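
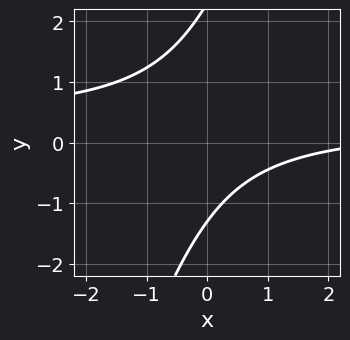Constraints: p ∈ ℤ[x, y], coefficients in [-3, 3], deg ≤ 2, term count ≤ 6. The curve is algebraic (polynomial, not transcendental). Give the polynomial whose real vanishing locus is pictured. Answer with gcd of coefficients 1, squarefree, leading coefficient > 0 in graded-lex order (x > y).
3*x*y - y^2 - x + y + 3

1. The degree is 2 — a generic line meets the curve in up to 2 points.
2. Checking where it meets the axes: no x-intercept at any integer in the box.
3. Matching integer coefficients to the picture gives p.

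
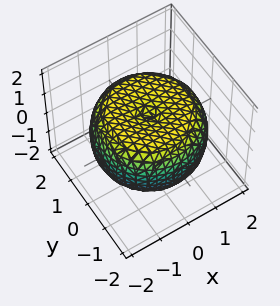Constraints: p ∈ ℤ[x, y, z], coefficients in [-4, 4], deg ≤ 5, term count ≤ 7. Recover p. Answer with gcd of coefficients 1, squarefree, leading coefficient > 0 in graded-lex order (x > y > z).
x^4 + 2*x^2*y^2 + y^4 - 2*x^2 - 2*y^2 + 3*z^2 - 3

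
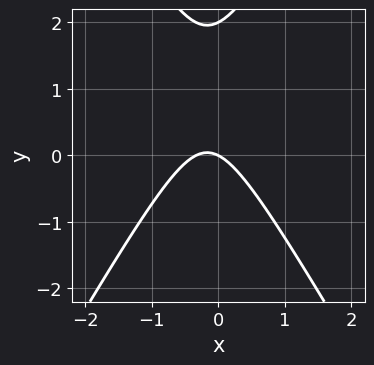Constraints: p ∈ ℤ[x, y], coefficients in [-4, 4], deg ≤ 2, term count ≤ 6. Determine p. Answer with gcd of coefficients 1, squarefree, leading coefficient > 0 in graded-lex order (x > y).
deg p = 2. The shape is more complex than any degree-1 curve.
Against the integer gridlines: among the integer gridlines, it crosses the y-axis at y ∈ {0, 2}; it crosses the x-axis at the gridline x = 0.
Assembling these constraints gives the stated polynomial.

3*x^2 - y^2 + x + 2*y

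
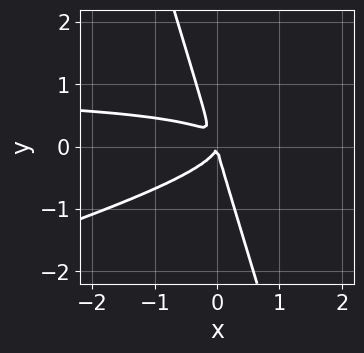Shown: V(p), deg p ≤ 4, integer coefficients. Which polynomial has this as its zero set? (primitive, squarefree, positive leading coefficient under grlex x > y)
First, deg p = 3. The shape is more complex than any degree-2 curve.
Next, from the visible intercepts: one y-axis crossing is at y = 0; it crosses the x-axis at the gridline x = 0.
Finally, these observations pin down the coefficients.

x^2*y - 3*x*y^2 - y^3 - x^2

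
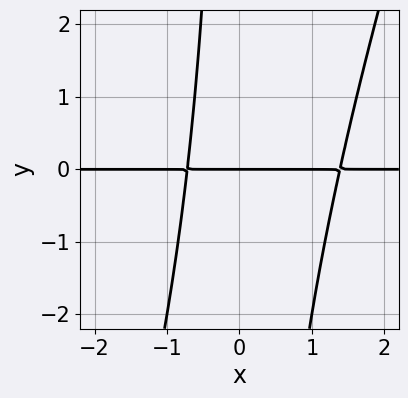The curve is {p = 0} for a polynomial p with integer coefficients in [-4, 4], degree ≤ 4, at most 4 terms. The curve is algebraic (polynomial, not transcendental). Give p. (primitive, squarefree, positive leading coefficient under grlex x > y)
1. The degree is 3 — no degree-2 curve has this shape.
2. Observable constraints: one y-axis crossing is at y = 0; every point of the x-axis in the box is on the curve.
3. These observations pin down the coefficients.

3*x^2*y - x*y^2 - 2*x*y - 3*y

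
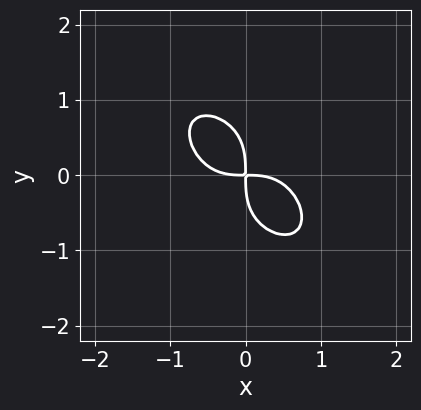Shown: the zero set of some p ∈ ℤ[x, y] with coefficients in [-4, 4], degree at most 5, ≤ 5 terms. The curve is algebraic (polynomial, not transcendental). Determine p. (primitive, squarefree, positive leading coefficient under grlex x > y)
The degree is 4 — a generic line meets the curve in up to 4 points.
Putting this together gives p.

3*x^4 + x^3*y + 2*x^2*y^2 + 2*y^4 + 3*x*y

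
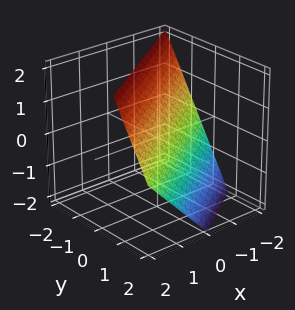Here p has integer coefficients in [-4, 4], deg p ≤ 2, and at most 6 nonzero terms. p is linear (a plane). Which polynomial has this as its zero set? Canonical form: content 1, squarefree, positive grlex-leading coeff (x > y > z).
2*x - 3*y - 2*z + 2

First, the degree is 1 — every cross-section is a straight line — this is a plane.
Then, from the axis intercepts and sections: it crosses the x-axis at the gridline x = -1; it crosses the z-axis at the gridline z = 1.
Finally, the integer polynomial consistent with all of this is the stated p.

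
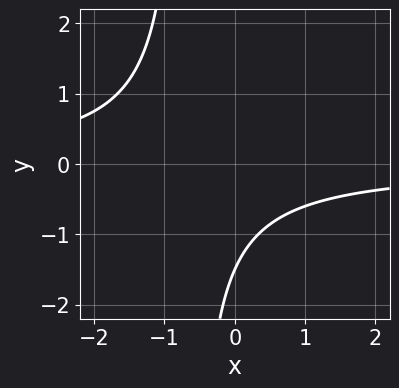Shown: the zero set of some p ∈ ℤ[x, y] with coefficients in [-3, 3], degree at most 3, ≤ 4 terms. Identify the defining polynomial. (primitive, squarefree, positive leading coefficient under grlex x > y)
1. deg p = 2.
2. Checking where it meets the axes: no x-intercept at any integer in the box.
3. Putting this together gives p.

3*x*y + 2*y + 3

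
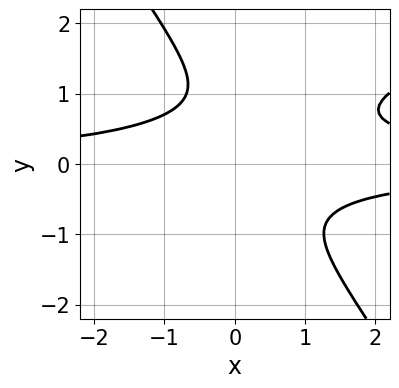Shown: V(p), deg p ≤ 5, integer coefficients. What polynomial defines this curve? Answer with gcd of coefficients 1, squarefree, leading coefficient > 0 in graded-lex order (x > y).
2*x^2*y^2 - 3*x*y^3 - 3*y^4 + 2*y^3 - 2

(a) deg p = 4. No degree-3 curve has this shape.
(b) Checking where it meets the axes: no x-intercept at any integer in the box; the curve avoids every integer y-axis point in the box.
(c) The integer polynomial consistent with all of this is the stated p.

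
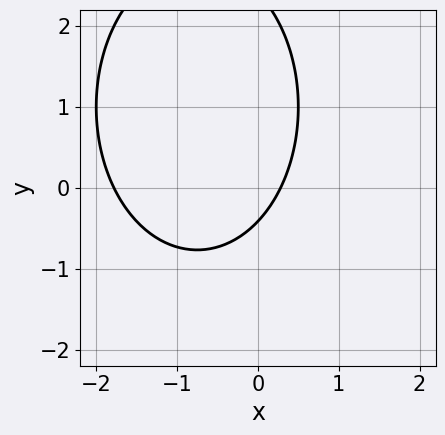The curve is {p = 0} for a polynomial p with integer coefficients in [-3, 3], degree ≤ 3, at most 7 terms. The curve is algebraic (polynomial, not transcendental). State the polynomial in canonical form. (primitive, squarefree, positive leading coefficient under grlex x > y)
2*x^2 + y^2 + 3*x - 2*y - 1

(a) The degree is 2 — the shape is more complex than any degree-1 curve.
(b) Matching integer coefficients to the picture gives p.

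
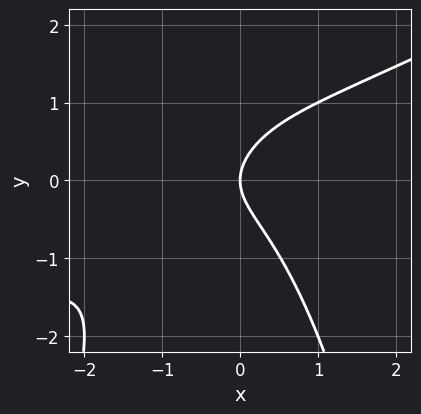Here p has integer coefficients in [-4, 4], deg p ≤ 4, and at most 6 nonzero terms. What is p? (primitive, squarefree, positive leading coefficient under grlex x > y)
1. deg p = 3.
2. Against the integer gridlines: it crosses the x-axis at the gridline x = 0; it meets the y-axis at y = 0 (among the integer gridlines).
3. Matching integer coefficients to the picture gives p.

x^3 - 2*x^2*y + x^2 - 2*y^2 + 2*x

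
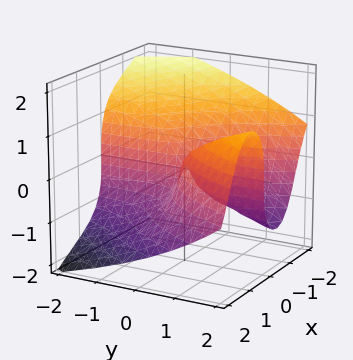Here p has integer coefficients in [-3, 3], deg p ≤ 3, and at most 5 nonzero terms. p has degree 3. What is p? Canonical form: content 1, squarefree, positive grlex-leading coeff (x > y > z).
(a) Degree: a generic line meets the surface in up to 3 points, so deg p = 3.
(b) From the axis intercepts and sections: it meets the x-axis at x = 0 (among the integer gridlines); it crosses the z-axis at the gridline z = 0; the visible y-axis segment lies entirely on the surface.
(c) Fitting integer coefficients to these (and the overall shape) gives p.

2*x^3 + 2*x^2*z + z^3 - 3*x*y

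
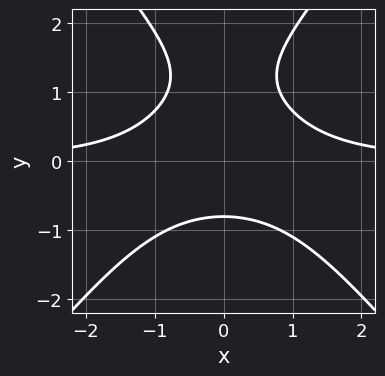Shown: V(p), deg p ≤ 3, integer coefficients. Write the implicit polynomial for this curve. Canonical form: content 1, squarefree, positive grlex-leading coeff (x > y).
First, deg p = 3.
Next, symmetries: it's symmetric under x → −x, forcing even powers of x.
Then, checking where it meets the axes: no x-intercept at any integer in the box.
Finally, together with the visible shape, these determine p as stated.

3*x^2*y - 2*y^3 + 3*y^2 - 3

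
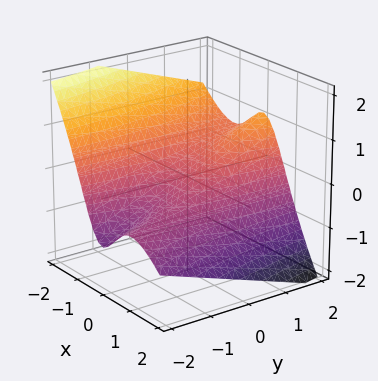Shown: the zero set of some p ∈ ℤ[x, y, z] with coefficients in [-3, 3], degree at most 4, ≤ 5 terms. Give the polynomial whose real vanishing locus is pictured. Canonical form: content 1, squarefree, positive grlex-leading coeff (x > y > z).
2*x^3 + x^2*y + 2*x^2*z - y + 2*z

First, degree: no degree-2 surface has this shape, so deg p = 3.
Then, from the visible intercepts: one y-axis crossing is at y = 0; one z-axis crossing is at z = 0.
Finally, assembling these constraints gives the stated polynomial.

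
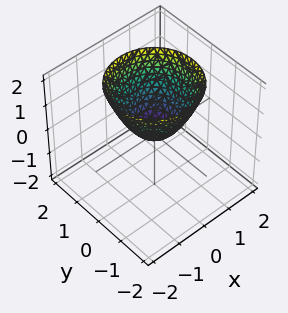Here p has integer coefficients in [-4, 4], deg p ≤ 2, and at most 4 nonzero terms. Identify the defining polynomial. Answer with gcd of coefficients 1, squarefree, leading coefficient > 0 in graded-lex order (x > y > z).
x^2 + y^2 - z

The degree is 2 — a single bowl opening along one axis; a quadric.
Symmetry: the surface is invariant under rotation about z: p = q(x² + y², z).
Reading off the gridlines: a circular section at z = 1 has radius exactly 1; one x-axis crossing is at x = 0.
Together with the visible shape, these determine p as stated.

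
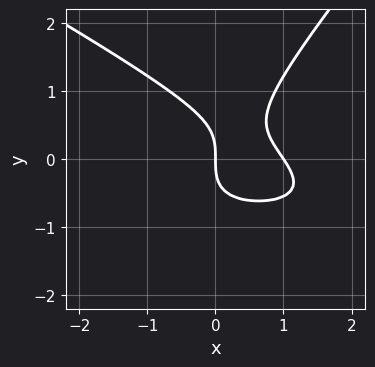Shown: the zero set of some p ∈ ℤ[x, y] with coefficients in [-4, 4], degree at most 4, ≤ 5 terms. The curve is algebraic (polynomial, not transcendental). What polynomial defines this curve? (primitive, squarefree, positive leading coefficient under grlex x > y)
(a) Degree: the shape is more complex than any degree-2 curve, so deg p = 3.
(b) From the visible intercepts: it meets the y-axis at y = 0 (among the integer gridlines); among the integer gridlines, it crosses the x-axis at x ∈ {0, 1}.
(c) The integer polynomial consistent with all of this is the stated p.

2*x^2*y + 2*x*y^2 - 3*y^3 + 3*x^2 - 3*x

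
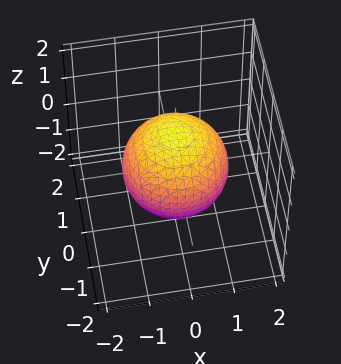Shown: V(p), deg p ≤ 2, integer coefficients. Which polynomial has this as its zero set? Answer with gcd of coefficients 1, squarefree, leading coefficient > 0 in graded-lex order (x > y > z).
(a) The degree is 2 — no degree-1 surface has this shape.
(b) By symmetry, the surface is invariant under rotation about z: p = q(x² + y², z).
(c) Observable constraints: a circular section at z = 1 has radius between 0 and 1.
(d) Matching integer coefficients to the picture gives p.

2*x^2 + 2*y^2 + 2*z^2 - 3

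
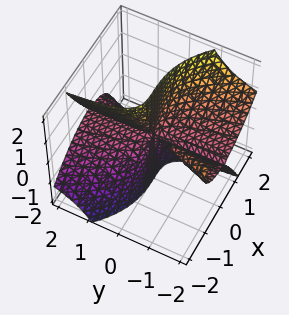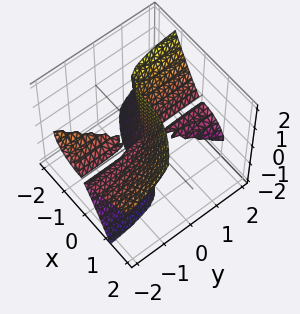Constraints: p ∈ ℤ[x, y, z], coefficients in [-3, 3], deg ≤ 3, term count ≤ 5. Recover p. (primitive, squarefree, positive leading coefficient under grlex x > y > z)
First, I count 3 distinct pieces.
Next, deg p = 3.
Then, reading off the gridlines: the visible z-axis segment lies entirely on the surface; the visible y-axis segment lies entirely on the surface; it meets the x-axis at x = 0 (among the integer gridlines).
Finally, fitting integer coefficients to these (and the overall shape) gives p.

2*x^3 + 3*x*y*z + 2*y*z^2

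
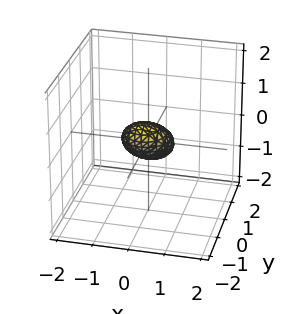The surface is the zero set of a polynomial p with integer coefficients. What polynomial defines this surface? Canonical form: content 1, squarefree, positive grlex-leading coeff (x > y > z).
2*x^2 + 2*y^2 + 3*y*z + 3*z^2 - 1

First, the degree is 2 — no degree-1 surface has this shape.
Finally, putting this together gives p.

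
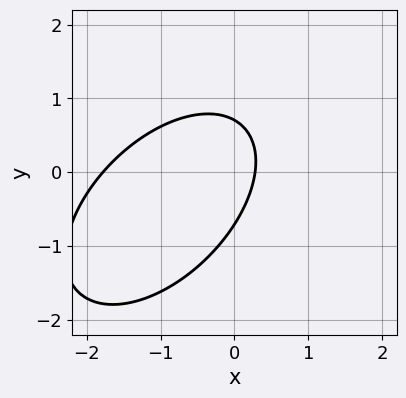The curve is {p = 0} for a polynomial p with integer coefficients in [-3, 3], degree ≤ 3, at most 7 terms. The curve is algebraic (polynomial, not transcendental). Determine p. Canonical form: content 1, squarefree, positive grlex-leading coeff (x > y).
2*x^2 - 2*x*y + 2*y^2 + 3*x - 1

First, deg p = 2. The shape is more complex than any degree-1 curve.
Finally, the integer polynomial consistent with all of this is the stated p.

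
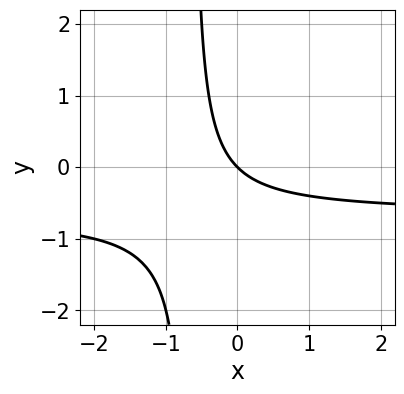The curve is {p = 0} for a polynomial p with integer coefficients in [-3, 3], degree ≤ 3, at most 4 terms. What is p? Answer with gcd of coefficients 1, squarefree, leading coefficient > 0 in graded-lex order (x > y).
First, the degree is 2 — a generic line meets the curve in up to 2 points.
Next, against the integer gridlines: it crosses the x-axis at the gridline x = 0; it crosses the y-axis at the gridline y = 0.
Finally, together with the visible shape, these determine p as stated.

3*x*y + 2*x + 2*y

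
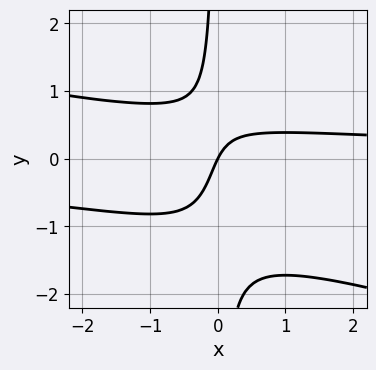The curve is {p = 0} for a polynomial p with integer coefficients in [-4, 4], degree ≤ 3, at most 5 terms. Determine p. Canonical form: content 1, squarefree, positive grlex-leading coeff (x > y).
First, the degree is 3 — a generic line meets the curve in up to 3 points.
Then, from the axis intercepts and sections: it crosses the y-axis at the gridline y = 0; it meets the x-axis at x = 0 (among the integer gridlines).
Finally, matching integer coefficients to the picture gives p.

x^2*y + 3*x*y^2 + 2*x*y - 2*x + y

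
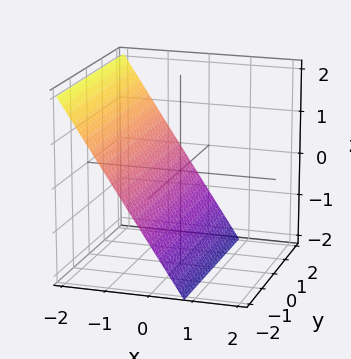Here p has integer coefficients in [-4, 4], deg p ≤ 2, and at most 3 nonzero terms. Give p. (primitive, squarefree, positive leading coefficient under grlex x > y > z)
3*x + 2*z + 2

(a) Degree: the surface is flat (a plane), so deg p = 1.
(b) Checking where it meets the axes: it misses every integer gridline on the y-axis; it crosses the z-axis at the gridline z = -1.
(c) The integer polynomial consistent with all of this is the stated p.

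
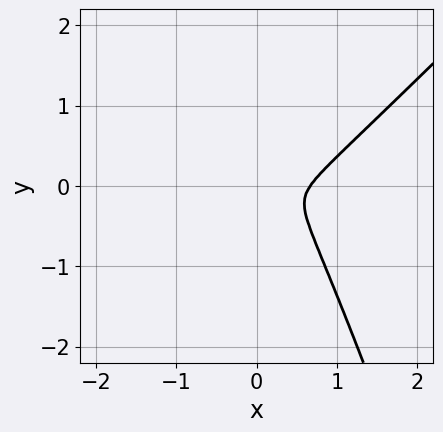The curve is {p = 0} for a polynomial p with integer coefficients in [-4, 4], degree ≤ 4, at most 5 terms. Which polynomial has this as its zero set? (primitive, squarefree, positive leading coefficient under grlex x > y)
deg p = 3. No degree-2 curve has this shape.
Matching integer coefficients to the picture gives p.

3*x^3 - 2*x^2*y - x*y^2 - 2*x^2 - y^2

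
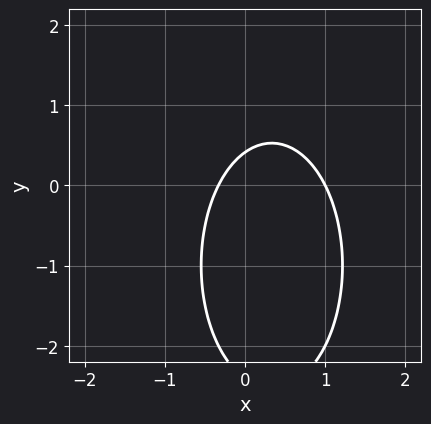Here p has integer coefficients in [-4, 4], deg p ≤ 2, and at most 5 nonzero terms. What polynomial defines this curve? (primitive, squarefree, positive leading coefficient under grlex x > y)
1. Degree: the shape is more complex than any degree-1 curve, so deg p = 2.
2. From the visible intercepts: it meets the x-axis at x = 1 (among the integer gridlines).
3. Assembling these constraints gives the stated polynomial.

3*x^2 + y^2 - 2*x + 2*y - 1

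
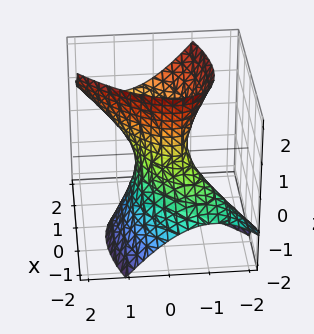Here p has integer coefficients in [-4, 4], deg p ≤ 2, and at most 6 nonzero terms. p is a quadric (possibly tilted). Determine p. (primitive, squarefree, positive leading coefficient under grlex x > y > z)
First, the degree is 2 — the shape is more complex than any degree-1 surface.
Next, from the axis intercepts and sections: the surface avoids every integer z-axis point in the box.
Finally, matching integer coefficients to the picture gives p.

2*x^2 - 3*x*y - 3*x*z + 3*y^2 - z^2 - 1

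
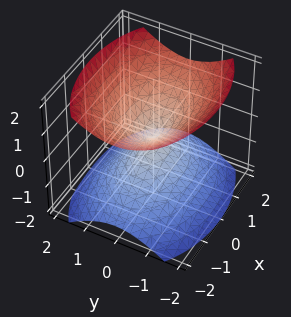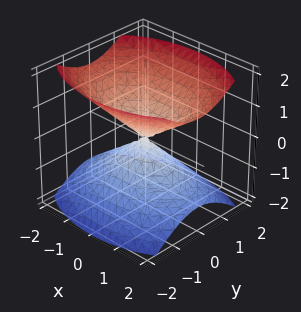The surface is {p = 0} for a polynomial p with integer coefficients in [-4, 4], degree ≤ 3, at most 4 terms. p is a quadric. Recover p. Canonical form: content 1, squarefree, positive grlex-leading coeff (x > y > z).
x^2 + 2*y^2 - 2*z^2

First, the picture has 2 separate pieces.
Next, deg p = 2.
Then, symmetries: it's symmetric under z → −z, forcing even powers of z; mirror symmetry x ↦ −x ⇒ only even powers of x; the y ↦ −y reflection is a symmetry, so y appears only in even powers.
Then, against the integer gridlines: one z-axis crossing is at z = 0; one x-axis crossing is at x = 0; one y-axis crossing is at y = 0.
Finally, fitting integer coefficients to these (and the overall shape) gives p.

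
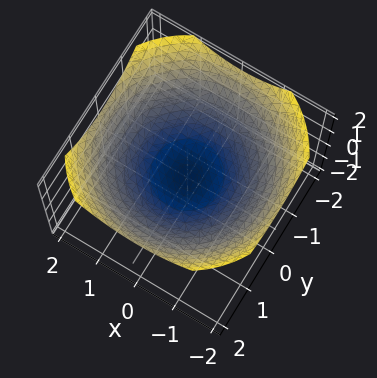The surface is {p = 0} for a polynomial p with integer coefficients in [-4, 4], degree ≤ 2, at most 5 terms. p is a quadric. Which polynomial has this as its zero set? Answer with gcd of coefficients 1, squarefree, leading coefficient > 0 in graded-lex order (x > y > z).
x^2 + y^2 - 3*z

First, deg p = 2.
Then, by symmetry, the surface is invariant under rotation about z: p = q(x² + y², z).
Then, checking where it meets the axes: it crosses the x-axis at the gridline x = 0; a circular section at z = 1 has radius between 1 and 2; one y-axis crossing is at y = 0.
Finally, fitting integer coefficients to these (and the overall shape) gives p.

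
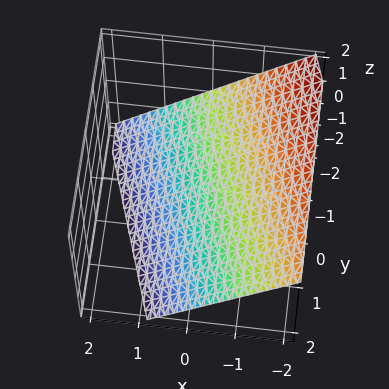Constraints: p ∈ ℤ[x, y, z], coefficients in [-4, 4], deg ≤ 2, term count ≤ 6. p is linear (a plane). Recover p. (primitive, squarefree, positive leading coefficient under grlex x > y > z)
The degree is 1 — the surface is flat (a plane).
From the axis intercepts and sections: it meets the y-axis at y = -2 (among the integer gridlines).
Together with the visible shape, these determine p as stated.

3*x + y + 3*z + 2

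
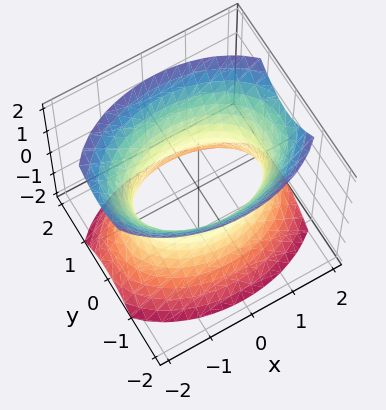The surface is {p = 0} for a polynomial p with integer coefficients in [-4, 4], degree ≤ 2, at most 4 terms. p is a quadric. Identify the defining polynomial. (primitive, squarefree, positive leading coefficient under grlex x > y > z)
x^2 + 2*y^2 - z^2 - 2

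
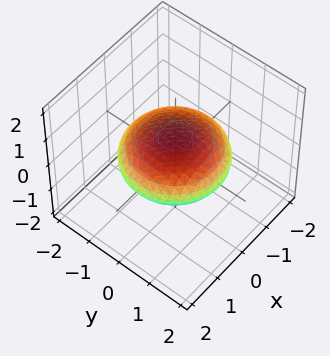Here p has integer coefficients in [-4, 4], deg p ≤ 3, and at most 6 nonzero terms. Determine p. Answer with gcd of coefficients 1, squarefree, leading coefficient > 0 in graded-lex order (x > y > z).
The degree is 2 — a generic line meets the surface in up to 2 points.
By symmetry, the z-axis is an axis of rotation, so x and y enter only as x² + y².
Checking where it meets the axes: a circular section at z = 0 has radius between 1 and 2.
These observations pin down the coefficients.

x^2 + y^2 + 3*z^2 - 2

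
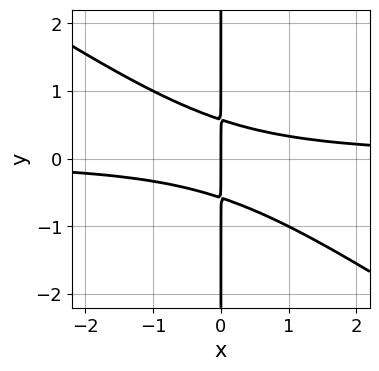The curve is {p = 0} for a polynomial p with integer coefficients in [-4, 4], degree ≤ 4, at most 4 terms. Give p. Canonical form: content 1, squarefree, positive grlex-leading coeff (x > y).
First, degree: a generic line meets the curve in up to 3 points, so deg p = 3.
Then, observable constraints: the visible y-axis segment lies entirely on the curve; it crosses the x-axis at the gridline x = 0.
Finally, solving for integer coefficients yields p as stated.

2*x^2*y + 3*x*y^2 - x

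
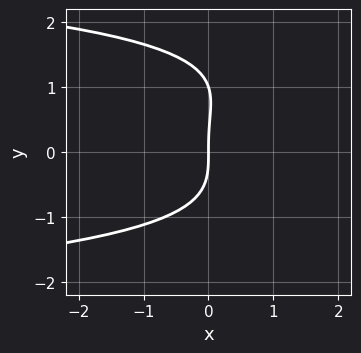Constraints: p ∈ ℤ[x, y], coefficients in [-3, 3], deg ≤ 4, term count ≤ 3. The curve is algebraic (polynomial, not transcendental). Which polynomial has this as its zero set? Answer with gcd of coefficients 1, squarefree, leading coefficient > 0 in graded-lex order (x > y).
y^4 - y^3 + 3*x

The degree is 4 — the shape is more complex than any degree-3 curve.
Observable constraints: among the integer gridlines, it crosses the y-axis at y ∈ {0, 1}; one x-axis crossing is at x = 0.
Fitting integer coefficients to these (and the overall shape) gives p.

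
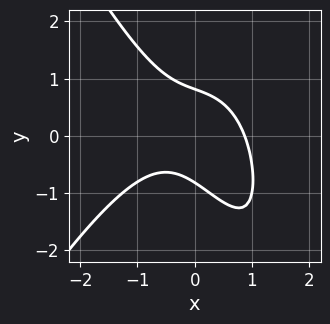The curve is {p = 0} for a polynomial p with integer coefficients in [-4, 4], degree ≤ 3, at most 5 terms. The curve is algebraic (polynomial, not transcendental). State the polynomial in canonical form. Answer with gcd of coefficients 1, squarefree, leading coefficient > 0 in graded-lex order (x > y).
3*x^3 - x*y^2 + 3*x*y + 3*y^2 - 2

First, degree: the shape is more complex than any degree-2 curve, so deg p = 3.
Finally, the integer polynomial consistent with all of this is the stated p.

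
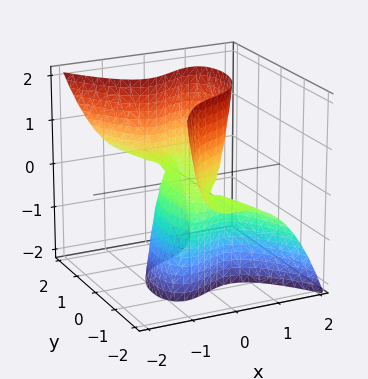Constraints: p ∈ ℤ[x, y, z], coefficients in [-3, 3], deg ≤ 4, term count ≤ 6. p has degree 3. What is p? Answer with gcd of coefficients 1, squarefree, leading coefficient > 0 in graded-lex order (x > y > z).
(a) deg p = 3. No degree-2 surface has this shape.
(b) From the axis intercepts and sections: one x-axis crossing is at x = 0; it meets the z-axis at z = 0 (among the integer gridlines); every point of the y-axis in the box is on the surface.
(c) These observations pin down the coefficients.

2*x^3 - x*y*z + y^2*z - z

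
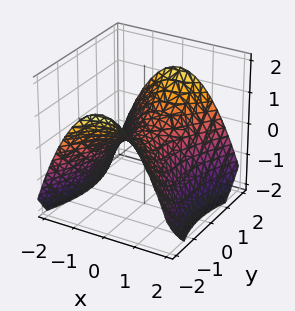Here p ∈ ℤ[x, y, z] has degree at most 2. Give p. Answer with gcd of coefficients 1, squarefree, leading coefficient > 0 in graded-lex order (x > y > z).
Degree: a hyperbolic paraboloid; a quadric, so deg p = 2.
Symmetries: the x ↦ −x reflection is a symmetry, so x appears only in even powers; mirror symmetry y ↦ −y ⇒ only even powers of y.
Reading off the gridlines: one x-axis crossing is at x = 0; one y-axis crossing is at y = 0; one z-axis crossing is at z = 0.
These observations pin down the coefficients.

2*x^2 - y^2 + 3*z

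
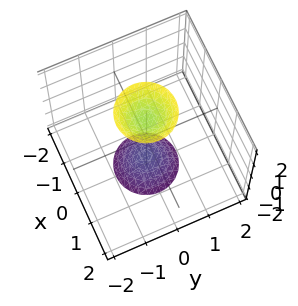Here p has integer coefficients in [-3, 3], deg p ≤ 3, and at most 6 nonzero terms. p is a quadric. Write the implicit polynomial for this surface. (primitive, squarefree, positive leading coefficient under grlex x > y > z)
(a) The picture has 2 separate pieces. They look like related sheets of one shape, so recover p as a whole.
(b) The degree is 2 — two sheets facing apart; a quadric.
(c) Symmetries: the z ↦ −z reflection is a symmetry, so z appears only in even powers; the z-axis is an axis of rotation, so x and y enter only as x² + y².
(d) From the visible intercepts: the surface avoids every integer x-axis point in the box; no y-intercept at any integer in the box.
(e) Putting this together gives p.

3*x^2 + 3*y^2 - z^2 + 2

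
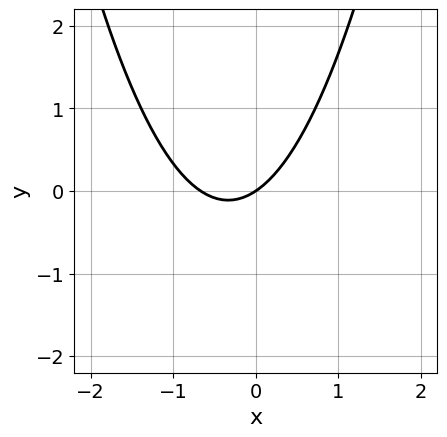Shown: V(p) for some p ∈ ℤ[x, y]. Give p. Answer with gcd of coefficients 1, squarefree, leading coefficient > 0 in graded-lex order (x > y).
3*x^2 + 2*x - 3*y

(a) Degree: no degree-1 curve has this shape, so deg p = 2.
(b) Checking where it meets the axes: one x-axis crossing is at x = 0; it crosses the y-axis at the gridline y = 0.
(c) Fitting integer coefficients to these (and the overall shape) gives p.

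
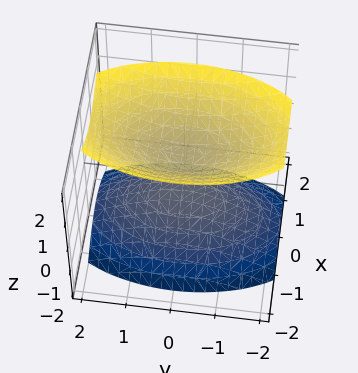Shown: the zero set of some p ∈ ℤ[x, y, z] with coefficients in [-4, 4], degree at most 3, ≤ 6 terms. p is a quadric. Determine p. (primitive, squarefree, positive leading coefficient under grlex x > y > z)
3*x^2 + y^2 - 2*z^2 + 1

(a) The picture has 2 separate pieces.
(b) The degree is 2 — two sheets facing apart; a quadric.
(c) Symmetries: the x ↦ −x reflection is a symmetry, so x appears only in even powers; it's symmetric under y → −y, forcing even powers of y; the z ↦ −z reflection is a symmetry, so z appears only in even powers.
(d) Checking where it meets the axes: no y-intercept at any integer in the box; it misses every integer gridline on the x-axis.
(e) Fitting integer coefficients to these (and the overall shape) gives p.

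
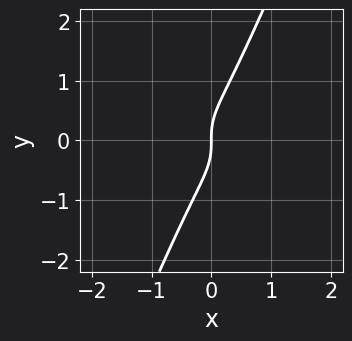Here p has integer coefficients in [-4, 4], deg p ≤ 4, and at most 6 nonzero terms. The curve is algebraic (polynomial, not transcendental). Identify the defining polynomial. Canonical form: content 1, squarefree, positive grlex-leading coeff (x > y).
2*x^3 + 2*x*y^2 - y^3 + x

(a) The degree is 3 — a generic line meets the curve in up to 3 points.
(b) Against the integer gridlines: it meets the x-axis at x = 0 (among the integer gridlines); one y-axis crossing is at y = 0.
(c) Assembling these constraints gives the stated polynomial.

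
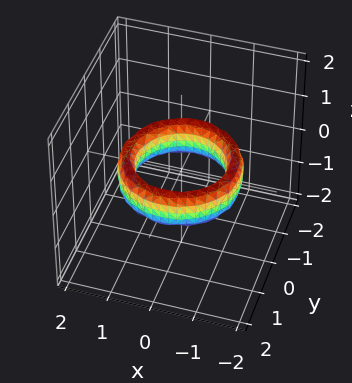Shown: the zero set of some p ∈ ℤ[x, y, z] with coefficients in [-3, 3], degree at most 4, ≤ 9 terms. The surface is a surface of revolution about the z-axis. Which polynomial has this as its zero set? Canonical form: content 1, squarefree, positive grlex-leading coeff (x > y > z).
x^4 + 2*x^2*y^2 + y^4 - 3*x^2 - 3*y^2 + z^2 + 2

1. The degree is 4 — no degree-3 surface has this shape.
2. By symmetry, every cross-section ⟂ z is a circle, so x, y appear only via x² + y².
3. Reading off the gridlines: a circular section at z = 0 has radius exactly 1; the surface avoids every integer z-axis point in the box; the x-axis gridline crossings are at x ∈ {-1, 1}; among the integer gridlines, it crosses the y-axis at y ∈ {-1, 1}.
4. Together with the visible shape, these determine p as stated.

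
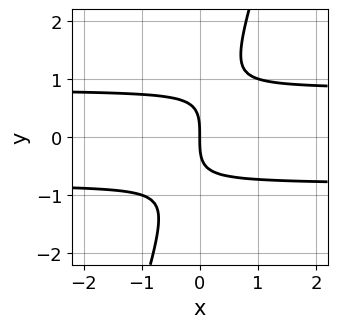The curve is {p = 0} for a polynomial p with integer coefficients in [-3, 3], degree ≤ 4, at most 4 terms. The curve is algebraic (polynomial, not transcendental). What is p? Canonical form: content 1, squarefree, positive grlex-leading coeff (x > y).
1. Degree: a generic line meets the curve in up to 3 points, so deg p = 3.
2. From the axis intercepts and sections: it meets the y-axis at y = 0 (among the integer gridlines); one x-axis crossing is at x = 0.
3. The integer polynomial consistent with all of this is the stated p.

3*x*y^2 - y^3 - 2*x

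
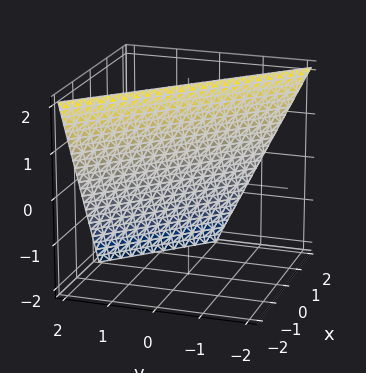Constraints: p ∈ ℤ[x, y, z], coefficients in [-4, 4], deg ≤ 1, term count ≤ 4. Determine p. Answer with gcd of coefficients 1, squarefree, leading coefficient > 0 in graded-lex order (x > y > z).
2*x + 2*y + z - 2

(a) Degree: every cross-section is a straight line — this is a plane, so deg p = 1.
(b) From the visible intercepts: one z-axis crossing is at z = 2; it meets the x-axis at x = 1 (among the integer gridlines).
(c) These observations pin down the coefficients.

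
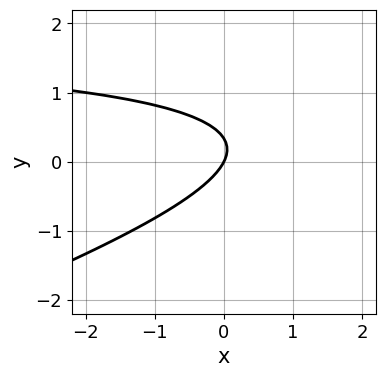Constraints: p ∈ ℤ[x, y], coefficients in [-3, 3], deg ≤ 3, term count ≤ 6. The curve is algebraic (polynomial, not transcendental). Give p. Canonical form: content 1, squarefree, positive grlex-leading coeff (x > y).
x*y - 3*y^2 - 2*x + y

First, deg p = 2. A generic line meets the curve in up to 2 points.
Then, against the integer gridlines: one y-axis crossing is at y = 0; it crosses the x-axis at the gridline x = 0.
Finally, assembling these constraints gives the stated polynomial.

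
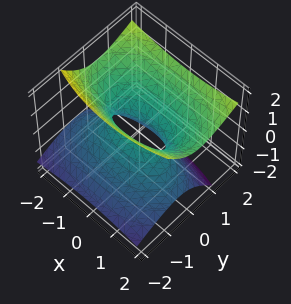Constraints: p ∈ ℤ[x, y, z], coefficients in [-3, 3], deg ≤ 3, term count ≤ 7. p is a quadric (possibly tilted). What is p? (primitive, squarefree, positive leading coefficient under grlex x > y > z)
1. Degree: a generic line meets the surface in up to 2 points, so deg p = 2.
2. Reading off the gridlines: the surface avoids every integer z-axis point in the box; the x-axis gridline crossings are at x ∈ {-1, 1}.
3. The integer polynomial consistent with all of this is the stated p.

x^2 + 3*y^2 - 3*y*z - 3*z^2 - 1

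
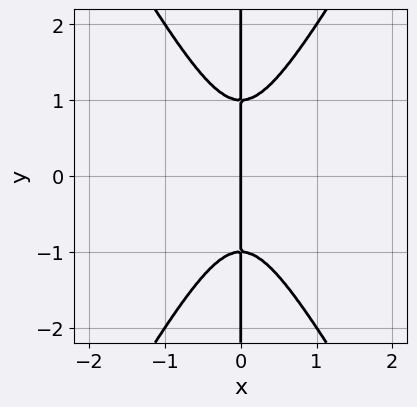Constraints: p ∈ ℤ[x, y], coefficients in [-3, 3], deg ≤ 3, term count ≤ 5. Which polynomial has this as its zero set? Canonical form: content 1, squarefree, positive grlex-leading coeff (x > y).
(a) The degree is 3 — no degree-2 curve has this shape.
(b) Symmetries: it's symmetric under y → −y, forcing even powers of y.
(c) Checking where it meets the axes: it crosses the x-axis at the gridline x = 0; every point of the y-axis in the box is on the curve.
(d) Fitting integer coefficients to these (and the overall shape) gives p.

3*x^3 - x*y^2 + x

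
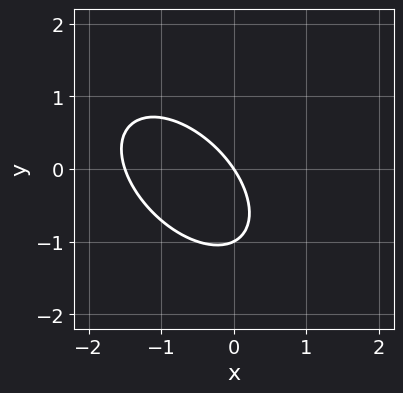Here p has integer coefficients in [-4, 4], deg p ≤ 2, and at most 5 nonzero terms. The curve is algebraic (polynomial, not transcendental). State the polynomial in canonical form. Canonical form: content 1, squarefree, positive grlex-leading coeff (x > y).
First, the degree is 2 — a generic line meets the curve in up to 2 points.
Then, from the visible intercepts: among the integer gridlines, it crosses the y-axis at y ∈ {-1, 0}; it crosses the x-axis at the gridline x = 0.
Finally, together with the visible shape, these determine p as stated.

2*x^2 + 2*x*y + 2*y^2 + 3*x + 2*y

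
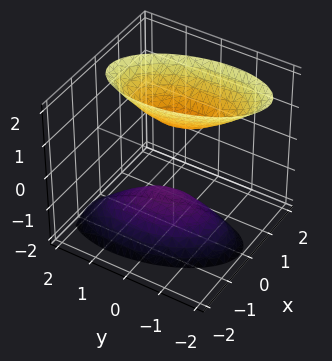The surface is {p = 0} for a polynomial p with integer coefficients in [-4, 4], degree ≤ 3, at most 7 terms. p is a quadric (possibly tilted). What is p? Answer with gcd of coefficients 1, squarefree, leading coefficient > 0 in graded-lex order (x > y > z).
3*x^2 + x*y - x*z + y^2 - z^2 + 1

I count 2 distinct pieces. They look like related sheets of one shape, so recover p as a whole.
deg p = 2. A generic line meets the surface in up to 2 points.
Reading off the gridlines: the z-axis gridline crossings are at z ∈ {-1, 1}; the surface avoids every integer x-axis point in the box.
These observations pin down the coefficients.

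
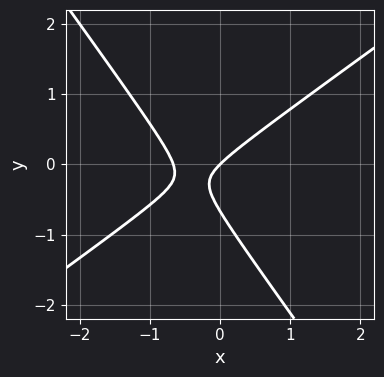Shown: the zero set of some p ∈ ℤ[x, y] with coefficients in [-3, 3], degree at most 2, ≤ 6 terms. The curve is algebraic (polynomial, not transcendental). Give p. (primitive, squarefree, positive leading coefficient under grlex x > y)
3*x^2 - 2*x*y - 3*y^2 + 2*x - 2*y

1. The degree is 2 — the shape is more complex than any degree-1 curve.
2. Observable constraints: it crosses the y-axis at the gridline y = 0; it crosses the x-axis at the gridline x = 0.
3. Together with the visible shape, these determine p as stated.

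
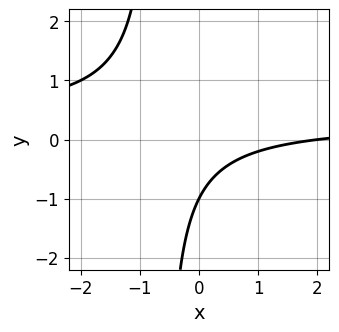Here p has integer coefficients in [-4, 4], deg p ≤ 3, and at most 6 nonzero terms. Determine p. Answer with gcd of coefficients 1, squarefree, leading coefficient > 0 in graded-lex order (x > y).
3*x*y - x + 2*y + 2

First, degree: a generic line meets the curve in up to 2 points, so deg p = 2.
Next, from the axis intercepts and sections: it crosses the x-axis at the gridline x = 2; one y-axis crossing is at y = -1.
Finally, these observations pin down the coefficients.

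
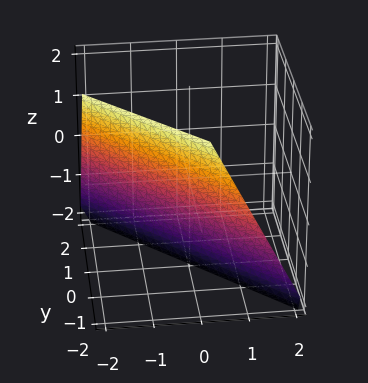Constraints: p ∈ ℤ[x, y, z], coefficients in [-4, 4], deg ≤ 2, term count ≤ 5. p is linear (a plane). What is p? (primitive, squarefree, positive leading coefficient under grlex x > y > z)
2*x + 2*y + z + 2

deg p = 1.
Checking where it meets the axes: one y-axis crossing is at y = -1; it crosses the x-axis at the gridline x = -1; it crosses the z-axis at the gridline z = -2.
The integer polynomial consistent with all of this is the stated p.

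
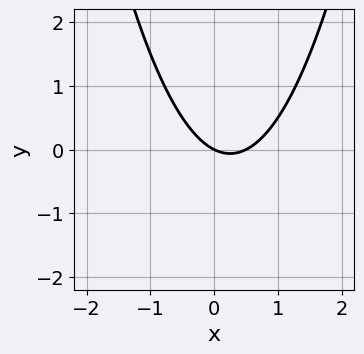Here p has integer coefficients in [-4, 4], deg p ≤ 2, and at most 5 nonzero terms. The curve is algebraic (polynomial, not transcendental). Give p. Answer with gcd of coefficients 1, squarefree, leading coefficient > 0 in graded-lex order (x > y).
Degree: no degree-1 curve has this shape, so deg p = 2.
Against the integer gridlines: it meets the x-axis at x = 0 (among the integer gridlines); it crosses the y-axis at the gridline y = 0.
Together with the visible shape, these determine p as stated.

2*x^2 - x - 2*y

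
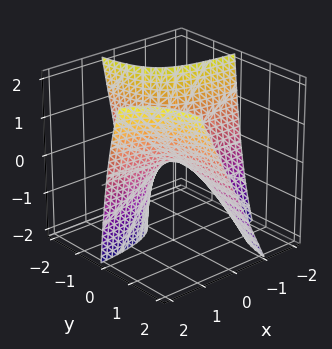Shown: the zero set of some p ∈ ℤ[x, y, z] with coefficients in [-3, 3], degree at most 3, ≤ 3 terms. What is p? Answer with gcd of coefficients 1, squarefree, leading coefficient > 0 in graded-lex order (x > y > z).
First, the degree is 2 — a generic line meets the surface in up to 2 points.
Then, reading off the gridlines: the visible x-axis segment lies entirely on the surface; one z-axis crossing is at z = 0; every point of the y-axis in the box is on the surface.
Finally, fitting integer coefficients to these (and the overall shape) gives p.

3*x*y - y*z - z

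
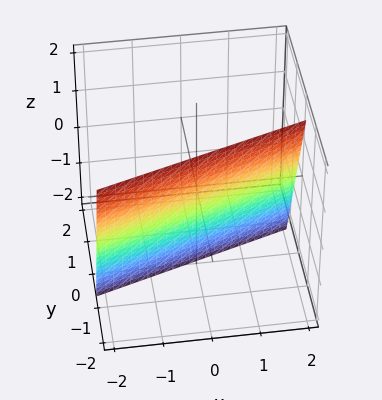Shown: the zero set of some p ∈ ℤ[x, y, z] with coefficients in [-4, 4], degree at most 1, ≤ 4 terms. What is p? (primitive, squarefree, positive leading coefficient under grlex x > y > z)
(a) deg p = 1.
(b) Observable constraints: it crosses the z-axis at the gridline z = -2; it crosses the x-axis at the gridline x = 2.
(c) Putting this together gives p.

x - 3*y - z - 2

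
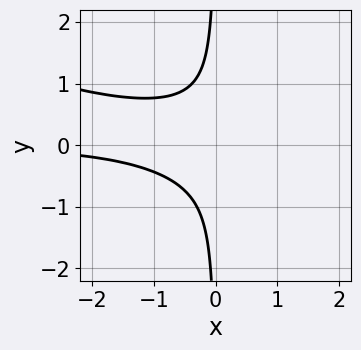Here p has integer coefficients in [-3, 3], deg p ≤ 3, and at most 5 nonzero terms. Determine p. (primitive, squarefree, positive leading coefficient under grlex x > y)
1. deg p = 3. No degree-2 curve has this shape.
2. From the visible intercepts: no y-intercept at any integer in the box; it misses every integer gridline on the x-axis.
3. Together with the visible shape, these determine p as stated.

x^2*y + 3*x*y^2 + 1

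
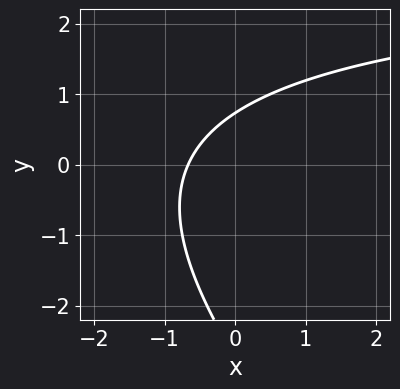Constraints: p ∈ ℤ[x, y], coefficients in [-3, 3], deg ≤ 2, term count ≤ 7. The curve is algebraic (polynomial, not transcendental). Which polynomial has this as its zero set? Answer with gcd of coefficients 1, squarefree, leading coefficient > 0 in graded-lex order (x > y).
x*y + y^2 - 3*x + 2*y - 2

Degree: a generic line meets the curve in up to 2 points, so deg p = 2.
Putting this together gives p.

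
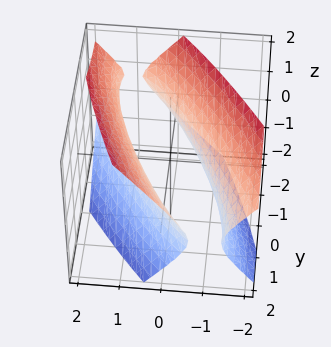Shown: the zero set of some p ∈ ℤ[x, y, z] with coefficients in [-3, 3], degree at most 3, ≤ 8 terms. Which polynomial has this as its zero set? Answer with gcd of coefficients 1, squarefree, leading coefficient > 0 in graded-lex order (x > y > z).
3*x^2 + 3*x*y + y^2 - y*z - 2*z^2 - 2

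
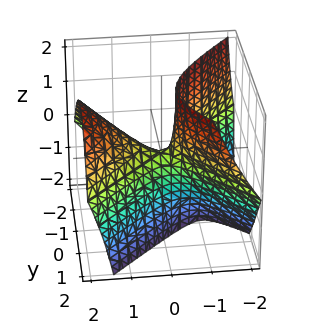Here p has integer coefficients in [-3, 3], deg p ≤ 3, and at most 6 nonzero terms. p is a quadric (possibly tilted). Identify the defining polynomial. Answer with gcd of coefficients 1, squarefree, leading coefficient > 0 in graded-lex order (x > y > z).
(a) Degree: no degree-1 surface has this shape, so deg p = 2.
(b) From the visible intercepts: it crosses the z-axis at the gridline z = 0; one y-axis crossing is at y = 0; one x-axis crossing is at x = 0.
(c) The integer polynomial consistent with all of this is the stated p.

2*x^2 - 2*x*z - 2*y^2 + y*z - z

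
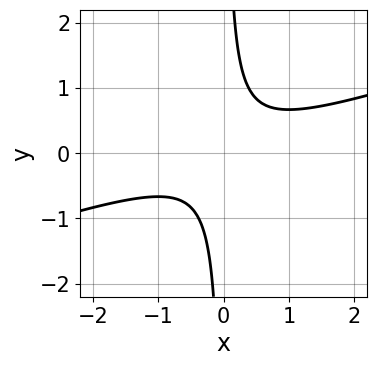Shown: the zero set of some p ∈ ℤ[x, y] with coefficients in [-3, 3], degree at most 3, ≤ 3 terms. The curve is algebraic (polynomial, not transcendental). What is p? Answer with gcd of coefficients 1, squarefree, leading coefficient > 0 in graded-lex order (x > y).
First, degree: a generic line meets the curve in up to 2 points, so deg p = 2.
Next, reading off the gridlines: it misses every integer gridline on the x-axis; it misses every integer gridline on the y-axis.
Finally, matching integer coefficients to the picture gives p.

x^2 - 3*x*y + 1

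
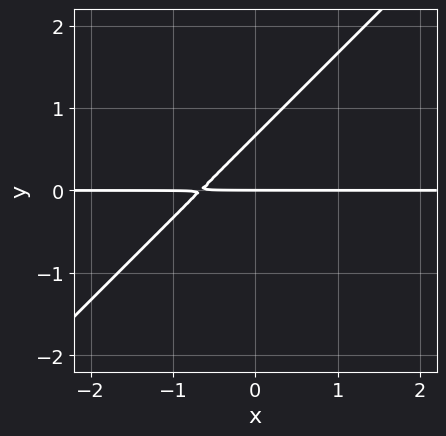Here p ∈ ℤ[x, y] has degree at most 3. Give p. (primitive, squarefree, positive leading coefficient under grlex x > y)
(a) Degree: the shape is more complex than any degree-1 curve, so deg p = 2.
(b) From the axis intercepts and sections: the visible x-axis segment lies entirely on the curve; one y-axis crossing is at y = 0.
(c) The integer polynomial consistent with all of this is the stated p.

3*x*y - 3*y^2 + 2*y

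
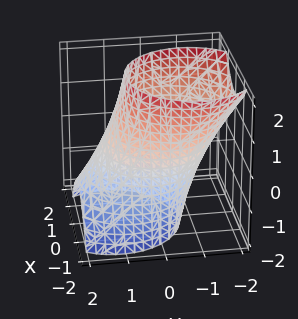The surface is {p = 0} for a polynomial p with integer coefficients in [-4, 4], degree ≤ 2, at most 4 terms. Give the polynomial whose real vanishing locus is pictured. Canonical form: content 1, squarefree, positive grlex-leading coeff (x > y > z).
(a) Degree: no degree-1 surface has this shape, so deg p = 2.
(b) Reading off the gridlines: it misses every integer gridline on the z-axis.
(c) Together with the visible shape, these determine p as stated.

x^2 + y^2 + y*z - 2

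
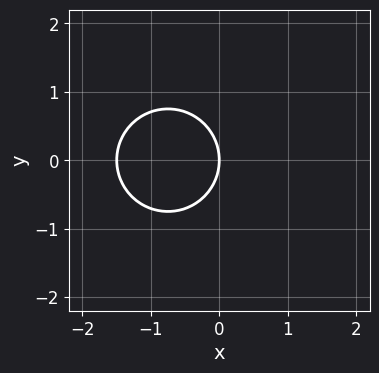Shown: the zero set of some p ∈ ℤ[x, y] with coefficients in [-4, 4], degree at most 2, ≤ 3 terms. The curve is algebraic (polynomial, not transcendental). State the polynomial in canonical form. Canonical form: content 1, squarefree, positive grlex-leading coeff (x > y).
2*x^2 + 2*y^2 + 3*x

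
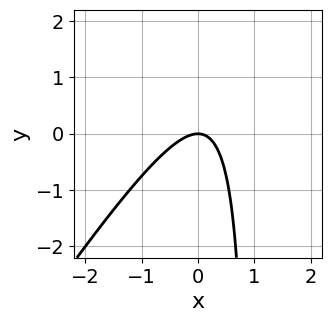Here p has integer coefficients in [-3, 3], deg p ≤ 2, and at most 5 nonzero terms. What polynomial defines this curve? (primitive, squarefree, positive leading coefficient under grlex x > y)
1. deg p = 2. A generic line meets the curve in up to 2 points.
2. Checking where it meets the axes: it meets the y-axis at y = 0 (among the integer gridlines); it meets the x-axis at x = 0 (among the integer gridlines).
3. Together with the visible shape, these determine p as stated.

3*x^2 - 2*x*y + 2*y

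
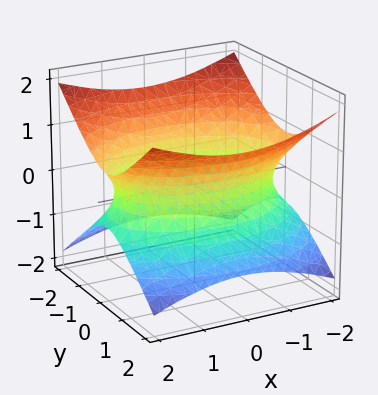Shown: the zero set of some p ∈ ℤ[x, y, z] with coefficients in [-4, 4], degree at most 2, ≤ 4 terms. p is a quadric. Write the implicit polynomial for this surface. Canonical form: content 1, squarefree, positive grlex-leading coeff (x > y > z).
(a) Degree: an hourglass — one-sheet hyperboloid; a quadric, so deg p = 2.
(b) Symmetries: mirror symmetry z ↦ −z ⇒ only even powers of z; mirror symmetry y ↦ −y ⇒ only even powers of y; the x ↦ −x reflection is a symmetry, so x appears only in even powers.
(c) Reading off the gridlines: no z-intercept at any integer in the box.
(d) Putting this together gives p.

x^2 + 2*y^2 - 3*z^2 - 3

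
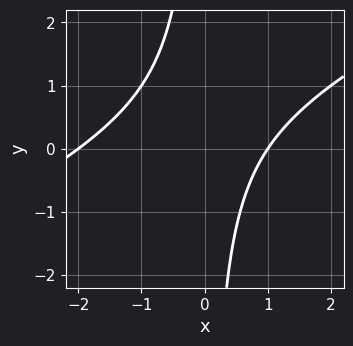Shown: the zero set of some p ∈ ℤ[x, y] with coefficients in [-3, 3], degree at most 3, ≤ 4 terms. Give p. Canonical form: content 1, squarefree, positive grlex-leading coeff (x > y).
deg p = 2. No degree-1 curve has this shape.
Checking where it meets the axes: the x-axis gridline crossings are at x ∈ {-2, 1}; it misses every integer gridline on the y-axis.
These observations pin down the coefficients.

x^2 - 2*x*y + x - 2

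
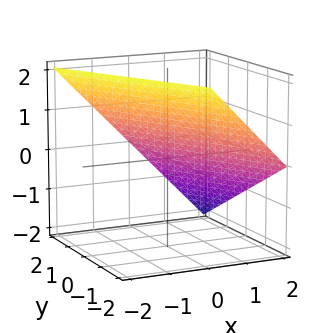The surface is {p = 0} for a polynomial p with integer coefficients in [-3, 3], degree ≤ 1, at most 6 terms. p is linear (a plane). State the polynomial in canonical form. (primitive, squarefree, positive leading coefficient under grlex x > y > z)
(a) The degree is 1 — every cross-section is a straight line — this is a plane.
(b) From the axis intercepts and sections: one x-axis crossing is at x = 1; one z-axis crossing is at z = 1; it crosses the y-axis at the gridline y = 2.
(c) Putting this together gives p.

2*x + y + 2*z - 2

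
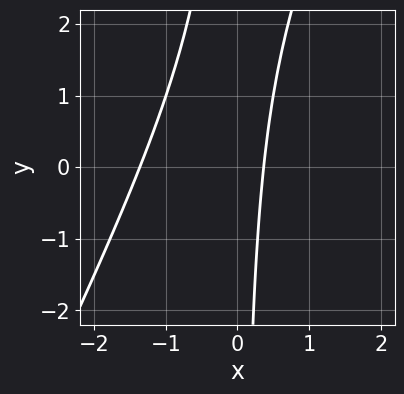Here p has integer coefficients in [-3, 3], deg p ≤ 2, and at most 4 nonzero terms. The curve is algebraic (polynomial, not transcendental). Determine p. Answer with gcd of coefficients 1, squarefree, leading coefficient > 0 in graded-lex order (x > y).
deg p = 2.
Reading off the gridlines: the curve avoids every integer y-axis point in the box.
Together with the visible shape, these determine p as stated.

2*x^2 - x*y + 2*x - 1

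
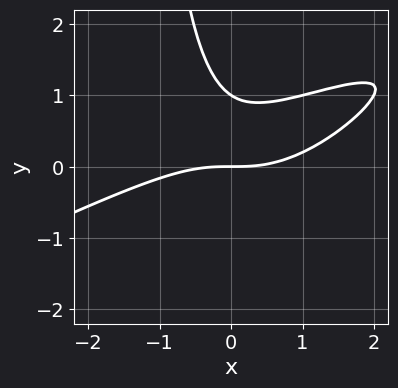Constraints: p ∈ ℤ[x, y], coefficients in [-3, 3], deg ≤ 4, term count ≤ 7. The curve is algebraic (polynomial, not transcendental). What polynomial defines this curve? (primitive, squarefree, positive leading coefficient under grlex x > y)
deg p = 3. No degree-2 curve has this shape.
Observable constraints: it crosses the x-axis at the gridline x = 0; among the integer gridlines, it crosses the y-axis at y ∈ {0, 1}.
Assembling these constraints gives the stated polynomial.

x^3 - 3*x^2*y + 2*x*y^2 + 3*y^2 - 3*y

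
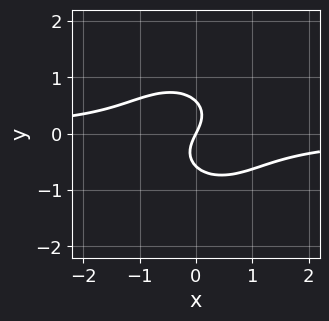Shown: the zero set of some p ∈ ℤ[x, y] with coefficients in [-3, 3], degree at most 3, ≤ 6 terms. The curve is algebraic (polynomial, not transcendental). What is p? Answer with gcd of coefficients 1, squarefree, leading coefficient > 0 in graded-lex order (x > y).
First, deg p = 3.
Then, reading off the gridlines: one x-axis crossing is at x = 0; it crosses the y-axis at the gridline y = 0.
Finally, solving for integer coefficients yields p as stated.

3*x^2*y + 3*y^3 + 2*x - y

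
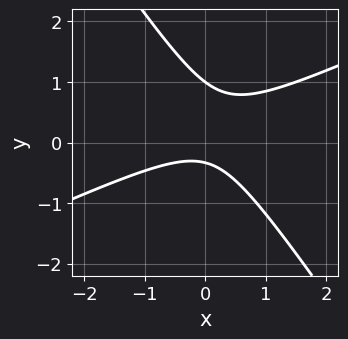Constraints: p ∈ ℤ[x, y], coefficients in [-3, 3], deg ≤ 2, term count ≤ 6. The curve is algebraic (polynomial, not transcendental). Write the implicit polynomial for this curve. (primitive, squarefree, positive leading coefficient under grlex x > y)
1. deg p = 2. No degree-1 curve has this shape.
2. From the visible intercepts: it misses every integer gridline on the x-axis; one y-axis crossing is at y = 1.
3. These observations pin down the coefficients.

2*x^2 - 3*x*y - 3*y^2 + 2*y + 1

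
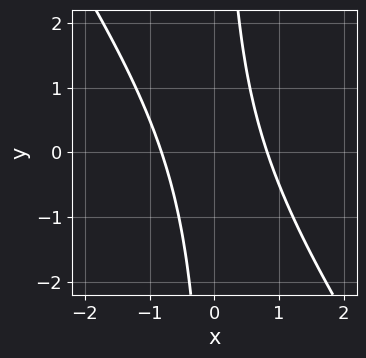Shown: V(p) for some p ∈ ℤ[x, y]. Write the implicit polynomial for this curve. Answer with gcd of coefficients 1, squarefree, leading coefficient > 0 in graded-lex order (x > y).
3*x^2 + 2*x*y - 2

First, deg p = 2. No degree-1 curve has this shape.
Next, against the integer gridlines: it misses every integer gridline on the y-axis.
Finally, matching integer coefficients to the picture gives p.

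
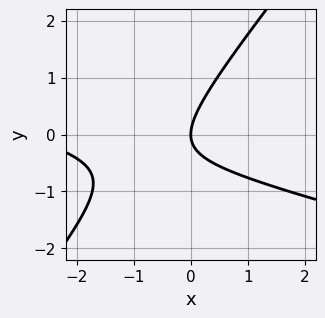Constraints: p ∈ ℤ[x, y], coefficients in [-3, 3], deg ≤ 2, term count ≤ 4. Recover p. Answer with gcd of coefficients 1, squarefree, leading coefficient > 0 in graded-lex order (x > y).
x^2 + 3*x*y - 3*y^2 + 3*x

The degree is 2 — no degree-1 curve has this shape.
From the axis intercepts and sections: it meets the x-axis at x = 0 (among the integer gridlines); one y-axis crossing is at y = 0.
Fitting integer coefficients to these (and the overall shape) gives p.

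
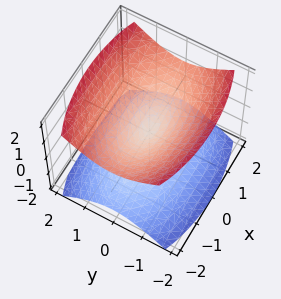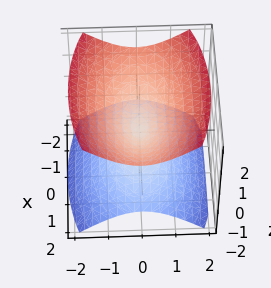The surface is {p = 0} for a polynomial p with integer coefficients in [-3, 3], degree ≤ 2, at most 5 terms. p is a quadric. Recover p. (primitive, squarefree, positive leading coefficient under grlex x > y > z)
x^2 + 3*y^2 - 3*z^2

(a) I count 2 distinct pieces. They look like related sheets of one shape, so recover p as a whole.
(b) deg p = 2. A double cone through the origin; a quadric.
(c) Symmetries: mirror symmetry z ↦ −z ⇒ only even powers of z; mirror symmetry x ↦ −x ⇒ only even powers of x; mirror symmetry y ↦ −y ⇒ only even powers of y.
(d) Against the integer gridlines: one y-axis crossing is at y = 0; it meets the z-axis at z = 0 (among the integer gridlines).
(e) These observations pin down the coefficients.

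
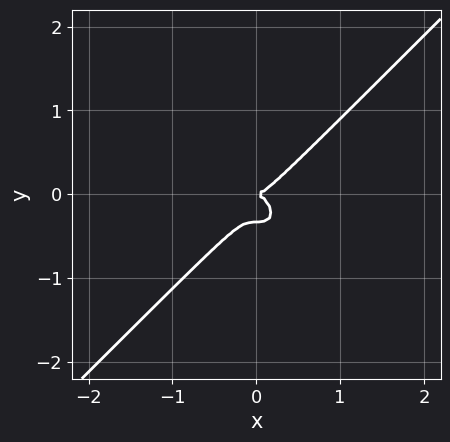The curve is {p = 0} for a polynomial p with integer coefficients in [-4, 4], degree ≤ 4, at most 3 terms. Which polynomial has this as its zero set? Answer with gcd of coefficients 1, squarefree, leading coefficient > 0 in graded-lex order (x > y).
3*x^3 - 3*y^3 - y^2

(a) The degree is 3 — no degree-2 curve has this shape.
(b) Against the integer gridlines: one y-axis crossing is at y = 0; it crosses the x-axis at the gridline x = 0.
(c) Assembling these constraints gives the stated polynomial.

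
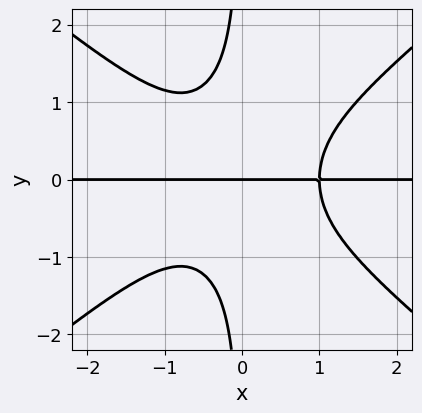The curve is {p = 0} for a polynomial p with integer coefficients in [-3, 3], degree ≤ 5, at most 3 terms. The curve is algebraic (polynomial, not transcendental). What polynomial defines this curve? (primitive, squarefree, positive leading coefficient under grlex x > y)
2*x^3*y - 3*x*y^3 - 2*y

First, degree: the shape is more complex than any degree-3 curve, so deg p = 4.
Then, observable constraints: it crosses the y-axis at the gridline y = 0; the visible x-axis segment lies entirely on the curve.
Finally, matching integer coefficients to the picture gives p.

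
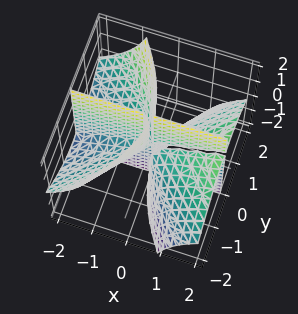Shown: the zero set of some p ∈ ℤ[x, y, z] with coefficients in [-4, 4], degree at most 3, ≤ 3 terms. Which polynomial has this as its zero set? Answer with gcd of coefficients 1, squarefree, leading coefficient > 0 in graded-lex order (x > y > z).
First, the picture has 3 separate pieces. They look like related sheets of one shape, so recover p as a whole.
Then, deg p = 3. The shape is more complex than any degree-2 surface.
Next, from the visible intercepts: one y-axis crossing is at y = 0; the visible x-axis segment lies entirely on the surface; the visible z-axis segment lies entirely on the surface.
Finally, fitting integer coefficients to these (and the overall shape) gives p.

x^2*y - 2*x*y*z - y^3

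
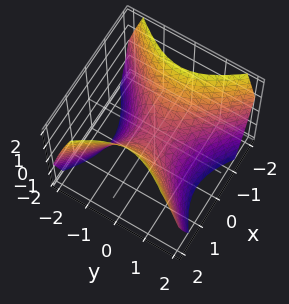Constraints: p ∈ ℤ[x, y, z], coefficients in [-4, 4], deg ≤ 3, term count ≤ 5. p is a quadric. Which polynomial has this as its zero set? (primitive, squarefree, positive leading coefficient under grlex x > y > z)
(a) Degree: a hyperbolic paraboloid; a quadric, so deg p = 2.
(b) Symmetries: it's symmetric under y → −y, forcing even powers of y; mirror symmetry x ↦ −x ⇒ only even powers of x.
(c) Checking where it meets the axes: it meets the y-axis at y = 0 (among the integer gridlines); it meets the z-axis at z = 0 (among the integer gridlines).
(d) These observations pin down the coefficients.

x^2 - y^2 - z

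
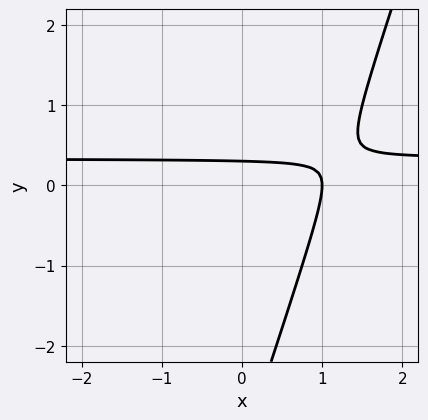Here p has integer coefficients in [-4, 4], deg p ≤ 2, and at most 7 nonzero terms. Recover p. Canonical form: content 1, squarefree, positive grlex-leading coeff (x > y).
(a) The degree is 2 — no degree-1 curve has this shape.
(b) From the axis intercepts and sections: one x-axis crossing is at x = 1.
(c) The integer polynomial consistent with all of this is the stated p.

3*x*y - y^2 - x - 3*y + 1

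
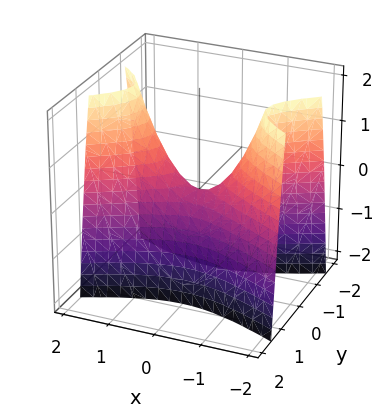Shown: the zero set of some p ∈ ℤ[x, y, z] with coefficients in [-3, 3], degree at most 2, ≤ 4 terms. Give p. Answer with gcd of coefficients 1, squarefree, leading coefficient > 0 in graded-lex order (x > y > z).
x^2 - 3*y^2 - z

(a) The degree is 2 — a hyperbolic paraboloid; a quadric.
(b) Symmetries: mirror symmetry y ↦ −y ⇒ only even powers of y; the x ↦ −x reflection is a symmetry, so x appears only in even powers.
(c) From the axis intercepts and sections: it meets the x-axis at x = 0 (among the integer gridlines); it crosses the z-axis at the gridline z = 0.
(d) Assembling these constraints gives the stated polynomial.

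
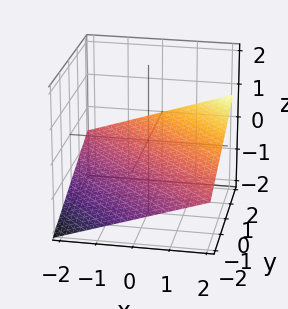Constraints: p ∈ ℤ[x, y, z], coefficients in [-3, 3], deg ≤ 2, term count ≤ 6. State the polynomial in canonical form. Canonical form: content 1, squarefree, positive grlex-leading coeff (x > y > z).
x + y - 3*z - 2

deg p = 1. The surface is flat (a plane).
Observable constraints: one x-axis crossing is at x = 2; it meets the y-axis at y = 2 (among the integer gridlines).
The integer polynomial consistent with all of this is the stated p.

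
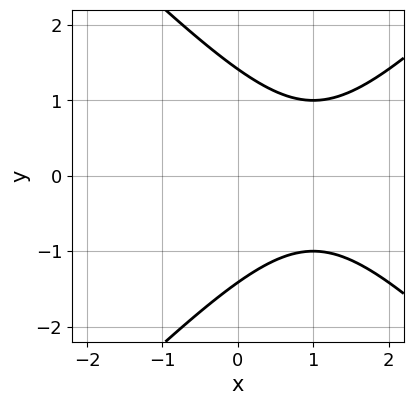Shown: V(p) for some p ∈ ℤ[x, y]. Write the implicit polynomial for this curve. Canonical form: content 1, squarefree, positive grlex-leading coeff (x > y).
x^2 - y^2 - 2*x + 2

The degree is 2 — the shape is more complex than any degree-1 curve.
Symmetries: mirror symmetry y ↦ −y ⇒ only even powers of y.
Observable constraints: it misses every integer gridline on the x-axis.
Matching integer coefficients to the picture gives p.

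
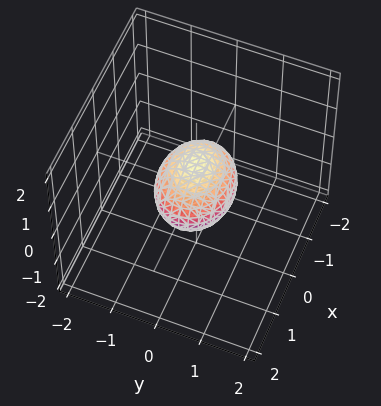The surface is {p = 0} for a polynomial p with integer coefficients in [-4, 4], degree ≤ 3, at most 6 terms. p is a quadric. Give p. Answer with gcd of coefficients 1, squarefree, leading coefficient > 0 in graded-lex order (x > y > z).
2*x^2 + 3*y^2 + 3*z^2 - 2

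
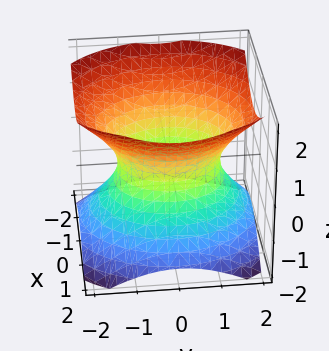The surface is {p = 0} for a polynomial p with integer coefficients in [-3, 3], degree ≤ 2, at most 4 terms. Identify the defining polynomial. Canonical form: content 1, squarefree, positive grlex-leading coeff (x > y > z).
3*x^2 + 2*y^2 - 3*z^2 - 3

First, deg p = 2. An hourglass — one-sheet hyperboloid; a quadric.
Next, symmetries: mirror symmetry x ↦ −x ⇒ only even powers of x; mirror symmetry z ↦ −z ⇒ only even powers of z; it's symmetric under y → −y, forcing even powers of y.
Next, reading off the gridlines: among the integer gridlines, it crosses the x-axis at x ∈ {-1, 1}; it misses every integer gridline on the z-axis.
Finally, fitting integer coefficients to these (and the overall shape) gives p.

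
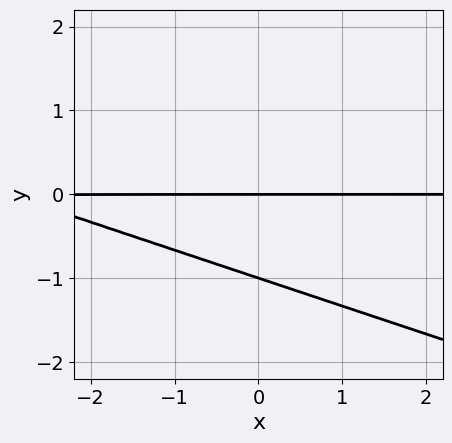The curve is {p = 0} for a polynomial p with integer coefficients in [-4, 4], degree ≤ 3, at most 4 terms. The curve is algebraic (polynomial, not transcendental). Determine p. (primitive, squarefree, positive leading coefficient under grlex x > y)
x*y + 3*y^2 + 3*y

First, deg p = 2.
Then, against the integer gridlines: among the integer gridlines, it crosses the y-axis at y ∈ {-1, 0}; every point of the x-axis in the box is on the curve.
Finally, these observations pin down the coefficients.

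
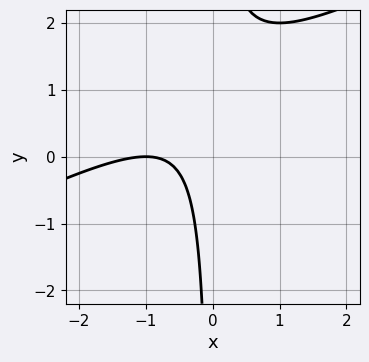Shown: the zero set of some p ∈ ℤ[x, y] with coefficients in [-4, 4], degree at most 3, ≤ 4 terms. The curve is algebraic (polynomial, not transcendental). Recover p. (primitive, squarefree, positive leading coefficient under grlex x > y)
x^2 - 2*x*y + 2*x + 1

(a) deg p = 2. A generic line meets the curve in up to 2 points.
(b) Checking where it meets the axes: the curve avoids every integer y-axis point in the box; one x-axis crossing is at x = -1.
(c) The integer polynomial consistent with all of this is the stated p.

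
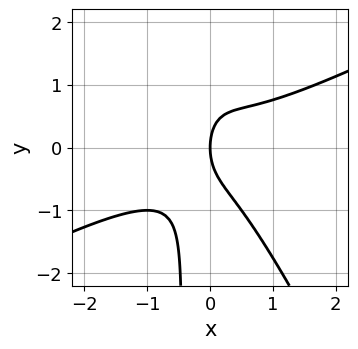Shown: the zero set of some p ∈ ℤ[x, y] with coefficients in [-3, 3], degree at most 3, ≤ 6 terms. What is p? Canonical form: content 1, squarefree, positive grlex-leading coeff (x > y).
2*x^3 - 3*x^2*y - 2*x*y^2 - y^2 + 2*x

First, deg p = 3.
Then, against the integer gridlines: it crosses the y-axis at the gridline y = 0; one x-axis crossing is at x = 0.
Finally, matching integer coefficients to the picture gives p.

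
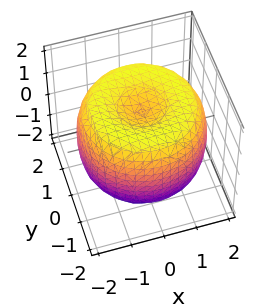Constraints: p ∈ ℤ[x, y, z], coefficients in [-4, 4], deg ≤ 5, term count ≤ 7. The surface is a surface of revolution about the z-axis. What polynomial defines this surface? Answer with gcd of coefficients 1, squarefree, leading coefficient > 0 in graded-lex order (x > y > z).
deg p = 4. The shape is more complex than any degree-3 surface.
Symmetries: rotational symmetry about the z-axis ⇒ p depends on x, y only through x² + y².
Reading off the gridlines: among the integer gridlines, it crosses the z-axis at z ∈ {-1, 1}; a circular section at z = 0 has radius between 1 and 2.
The integer polynomial consistent with all of this is the stated p.

x^4 + 2*x^2*y^2 + y^4 - 3*x^2 - 3*y^2 + 2*z^2 - 2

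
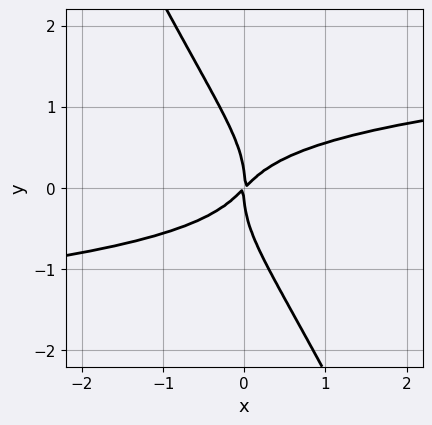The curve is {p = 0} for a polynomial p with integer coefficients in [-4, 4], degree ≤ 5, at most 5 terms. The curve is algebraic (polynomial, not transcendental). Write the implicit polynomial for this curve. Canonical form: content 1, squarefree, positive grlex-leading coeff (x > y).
1. The degree is 4 — a generic line meets the curve in up to 4 points.
2. Against the integer gridlines: it crosses the x-axis at the gridline x = 0; one y-axis crossing is at y = 0.
3. Together with the visible shape, these determine p as stated.

2*x*y^3 + y^4 - x^2 + x*y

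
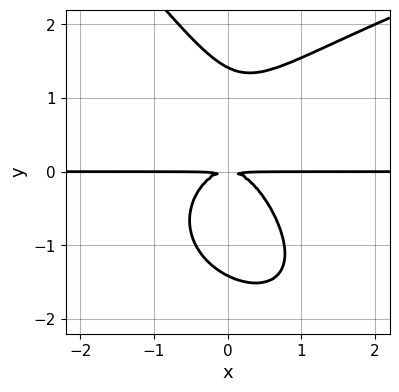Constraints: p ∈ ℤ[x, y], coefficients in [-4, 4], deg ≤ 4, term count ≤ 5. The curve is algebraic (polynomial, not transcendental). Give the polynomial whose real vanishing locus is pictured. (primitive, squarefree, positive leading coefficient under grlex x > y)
(a) Degree: no degree-3 curve has this shape, so deg p = 4.
(b) Checking where it meets the axes: the visible x-axis segment lies entirely on the curve.
(c) The integer polynomial consistent with all of this is the stated p.

x*y^3 + y^4 - 3*x^2*y - 2*y^2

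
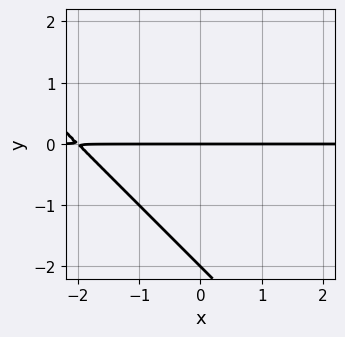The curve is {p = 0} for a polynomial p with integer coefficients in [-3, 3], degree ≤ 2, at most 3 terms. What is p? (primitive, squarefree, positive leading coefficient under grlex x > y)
1. Degree: no degree-1 curve has this shape, so deg p = 2.
2. Reading off the gridlines: every point of the x-axis in the box is on the curve; among the integer gridlines, it crosses the y-axis at y ∈ {-2, 0}.
3. Matching integer coefficients to the picture gives p.

x*y + y^2 + 2*y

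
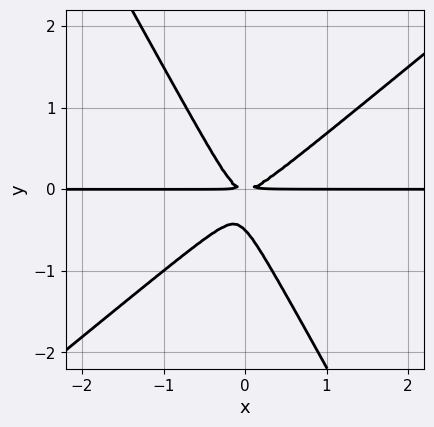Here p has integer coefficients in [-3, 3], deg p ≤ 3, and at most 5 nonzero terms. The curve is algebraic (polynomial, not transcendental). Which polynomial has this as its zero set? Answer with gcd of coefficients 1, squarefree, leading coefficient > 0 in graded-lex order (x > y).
First, degree: the shape is more complex than any degree-2 curve, so deg p = 3.
Next, from the axis intercepts and sections: every point of the x-axis in the box is on the curve.
Finally, these observations pin down the coefficients.

3*x^2*y - 2*x*y^2 - 2*y^3 - y^2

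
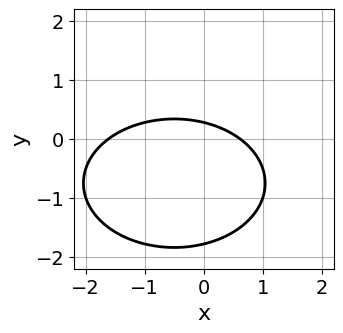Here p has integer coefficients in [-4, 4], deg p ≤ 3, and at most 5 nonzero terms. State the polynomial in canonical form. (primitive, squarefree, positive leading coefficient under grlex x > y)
1. The degree is 2 — the shape is more complex than any degree-1 curve.
2. Matching integer coefficients to the picture gives p.

x^2 + 2*y^2 + x + 3*y - 1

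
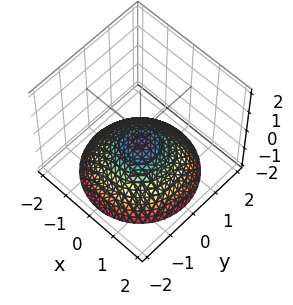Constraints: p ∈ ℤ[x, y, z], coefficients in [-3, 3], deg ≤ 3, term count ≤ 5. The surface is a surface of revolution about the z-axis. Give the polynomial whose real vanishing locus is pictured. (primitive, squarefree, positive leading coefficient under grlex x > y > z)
x^2 + y^2 + 2*z + 1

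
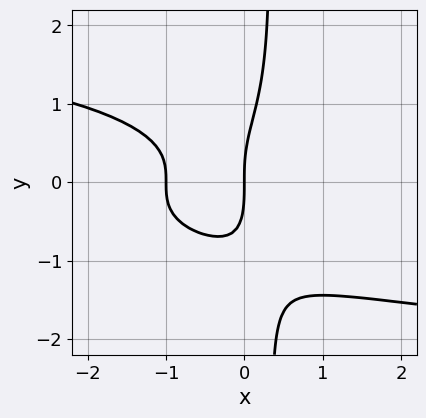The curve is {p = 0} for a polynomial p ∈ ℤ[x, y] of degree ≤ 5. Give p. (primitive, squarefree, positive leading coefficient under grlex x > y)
First, degree: a generic line meets the curve in up to 4 points, so deg p = 4.
Next, checking where it meets the axes: among the integer gridlines, it crosses the x-axis at x ∈ {-1, 0}; one y-axis crossing is at y = 0.
Finally, putting this together gives p.

3*x*y^3 - y^3 + 3*x^2 + 3*x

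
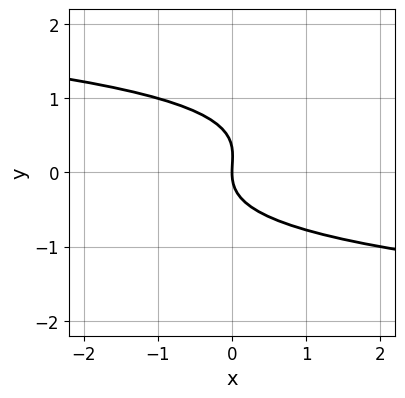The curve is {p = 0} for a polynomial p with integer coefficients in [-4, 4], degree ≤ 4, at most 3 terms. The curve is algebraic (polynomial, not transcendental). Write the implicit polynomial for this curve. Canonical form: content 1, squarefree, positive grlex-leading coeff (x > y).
1. Degree: a generic line meets the curve in up to 3 points, so deg p = 3.
2. From the axis intercepts and sections: it meets the x-axis at x = 0 (among the integer gridlines); it meets the y-axis at y = 0 (among the integer gridlines).
3. Fitting integer coefficients to these (and the overall shape) gives p.

3*y^3 - y^2 + 2*x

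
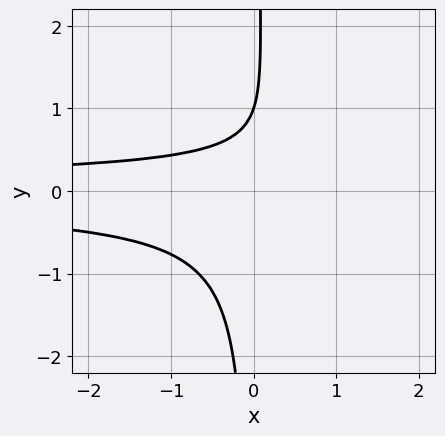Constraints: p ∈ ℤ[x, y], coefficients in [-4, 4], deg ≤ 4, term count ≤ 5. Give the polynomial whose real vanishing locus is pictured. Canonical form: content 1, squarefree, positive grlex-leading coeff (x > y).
3*x*y^2 - y + 1

The degree is 3 — the shape is more complex than any degree-2 curve.
From the axis intercepts and sections: it crosses the y-axis at the gridline y = 1; the curve avoids every integer x-axis point in the box.
Solving for integer coefficients yields p as stated.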